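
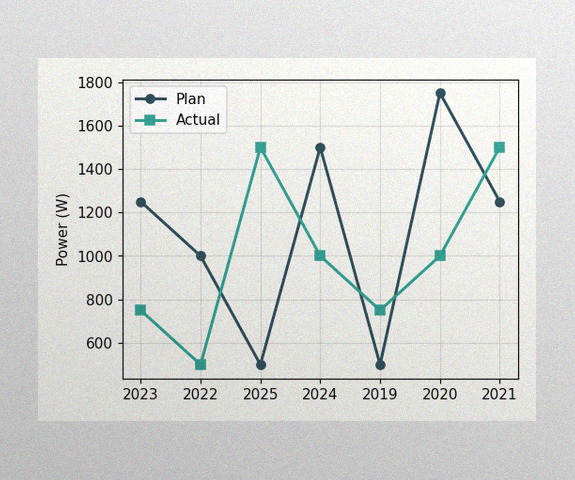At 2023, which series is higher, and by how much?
The image has some photo noise and uneven lighting. At 2023, Plan sits above the other line by 500W.

Plan, by 500W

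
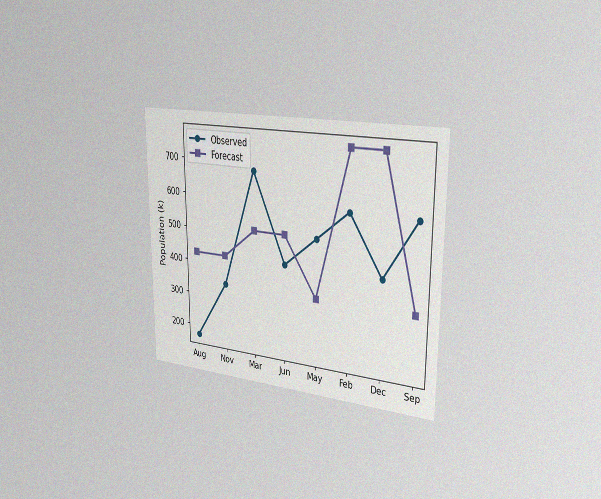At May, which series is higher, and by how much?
The chart is viewed slightly from the right, with some photo noise. At May, Observed sits above the other line by 170k.

Observed, by 170k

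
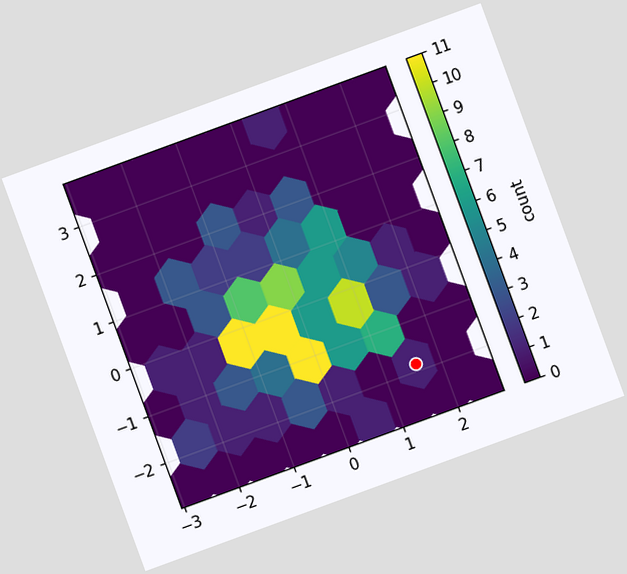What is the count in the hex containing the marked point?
The chart is tilted about 20° counter-clockwise. The marked hex reads 1 on the colorbar.

1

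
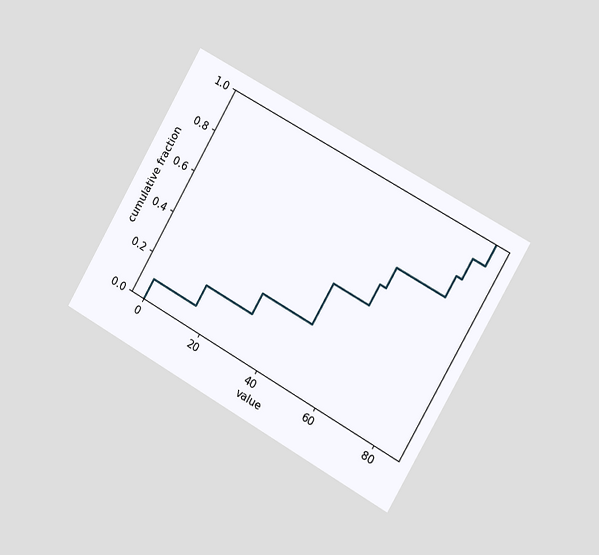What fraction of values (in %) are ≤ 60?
60%

The chart is tilted about 30° clockwise and viewed slightly from the right. At x=60 the ECDF step is at 60%.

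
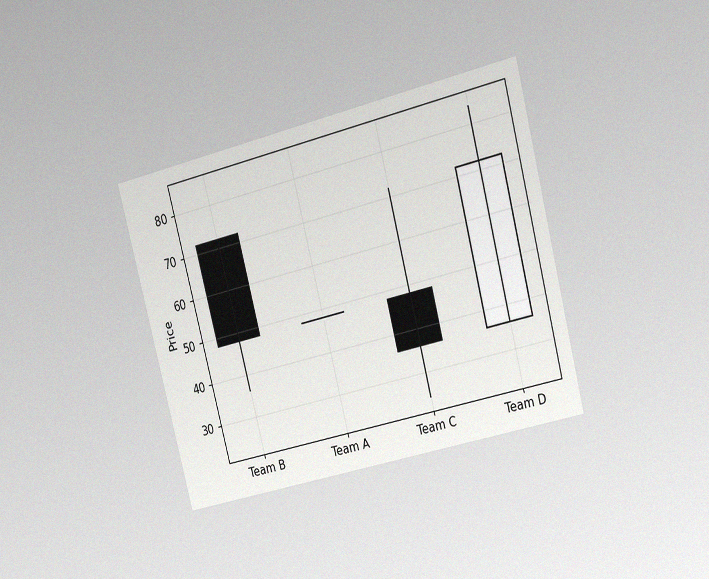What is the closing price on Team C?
36

The chart is tilted about 15° counter-clockwise and viewed slightly from the right, with some photo noise. The Team C candle closes at 36.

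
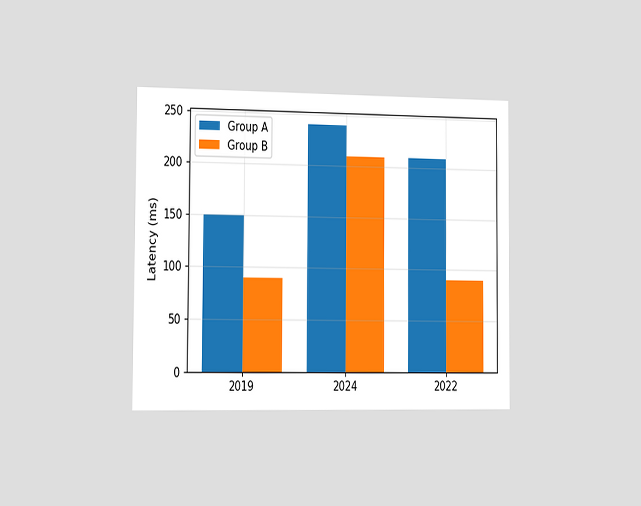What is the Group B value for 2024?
210ms

The chart is viewed slightly from the left. The Group B bar at 2024 reaches 210ms on the y-axis.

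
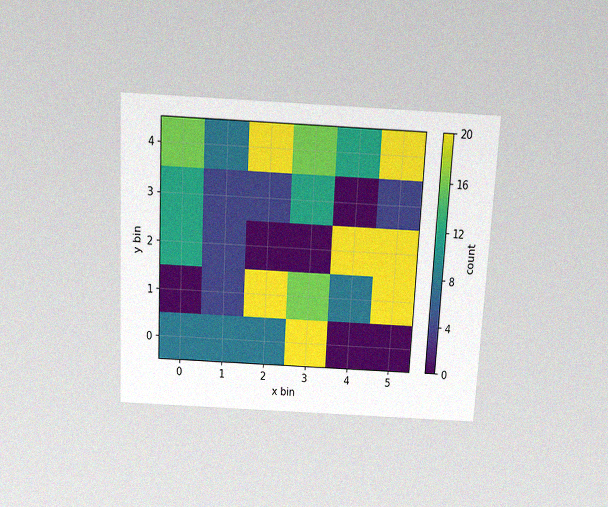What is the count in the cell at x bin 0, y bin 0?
The chart is tilted about 3° clockwise and viewed slightly from above, with some photo noise. Matching the cell (0, 0) against the colorbar gives 8.

8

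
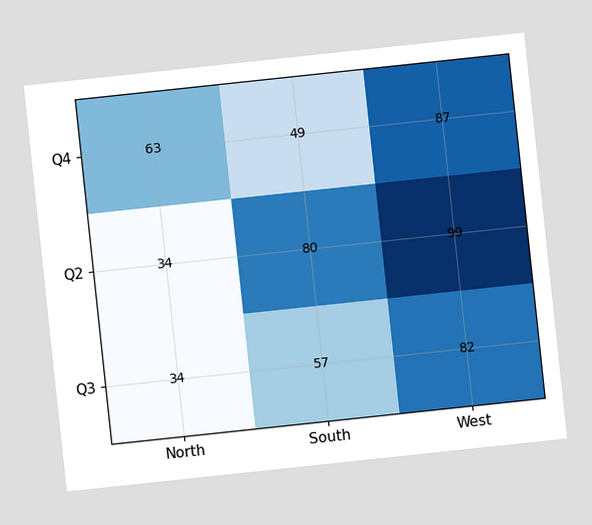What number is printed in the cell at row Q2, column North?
34

The chart is tilted about 6° counter-clockwise. The (Q2, North) cell reads 34.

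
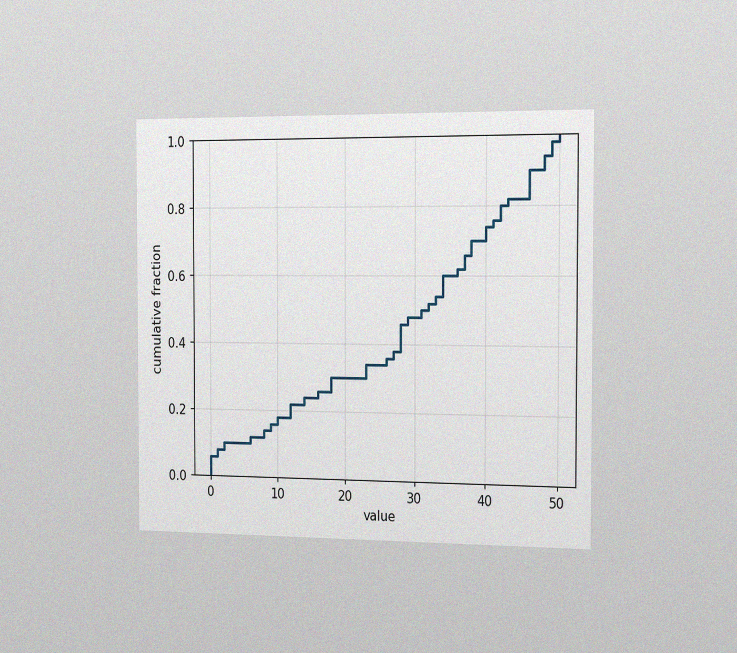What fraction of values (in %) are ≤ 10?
The chart is viewed slightly from the right, with some photo noise. At x=10 the ECDF step is at 18%.

18%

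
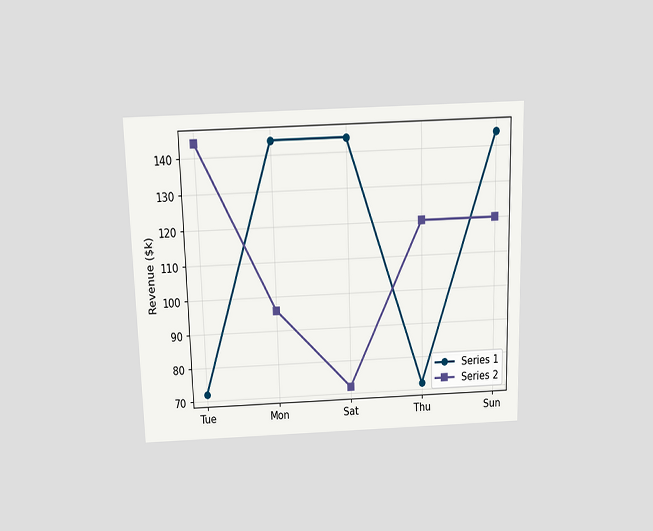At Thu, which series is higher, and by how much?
Series 2, by $48k

The chart is viewed slightly from above. At Thu, Series 2 sits above the other line by $48k.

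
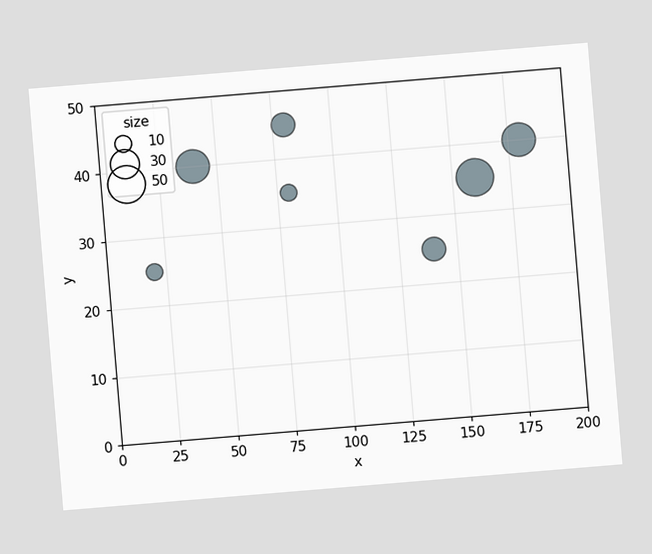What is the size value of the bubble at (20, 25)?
The chart is tilted about 5° counter-clockwise. Matching the bubble at (20, 25) against the size legend gives 10.

10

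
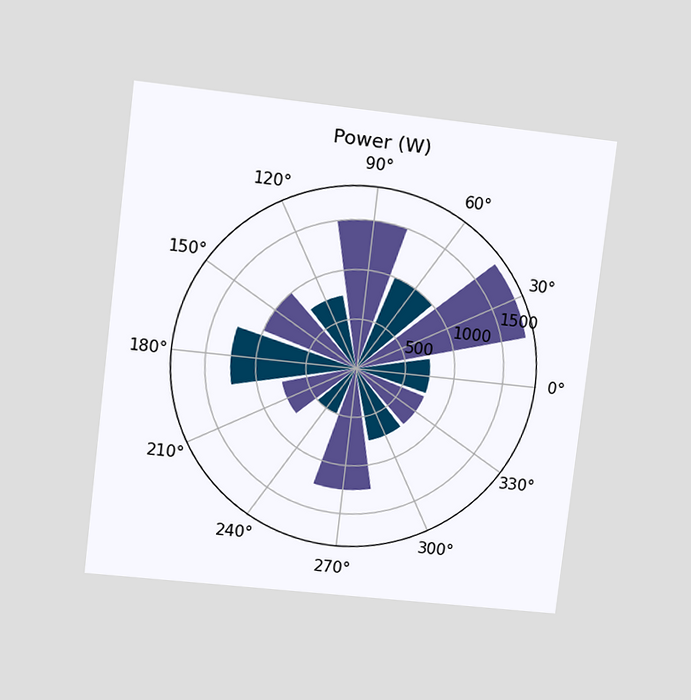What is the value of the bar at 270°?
1250W

The chart is tilted about 7° clockwise and viewed at a slight angle. The bar at 270° reaches 1250W on the radial axis.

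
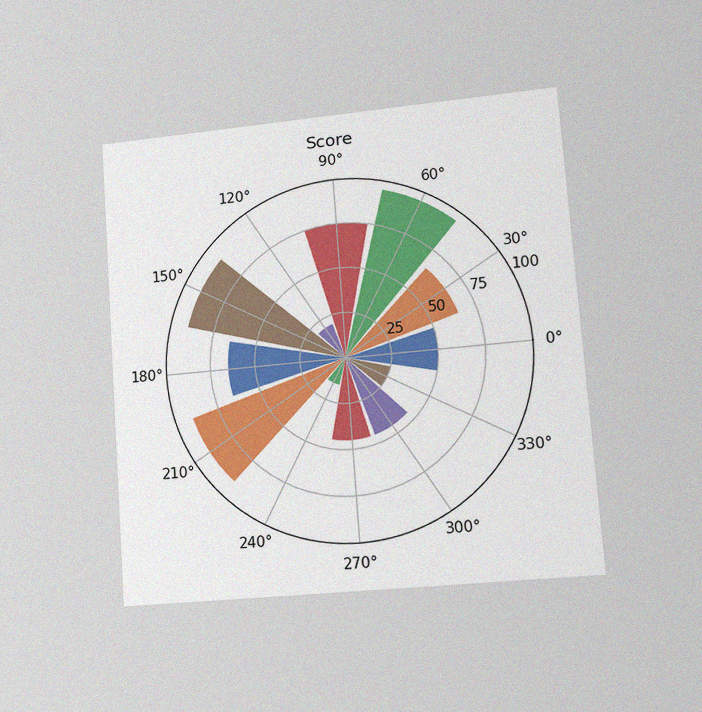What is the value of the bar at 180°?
The chart is tilted about 4° counter-clockwise and viewed at a slight angle, with some photo noise. The bar at 180° reaches 65 on the radial axis.

65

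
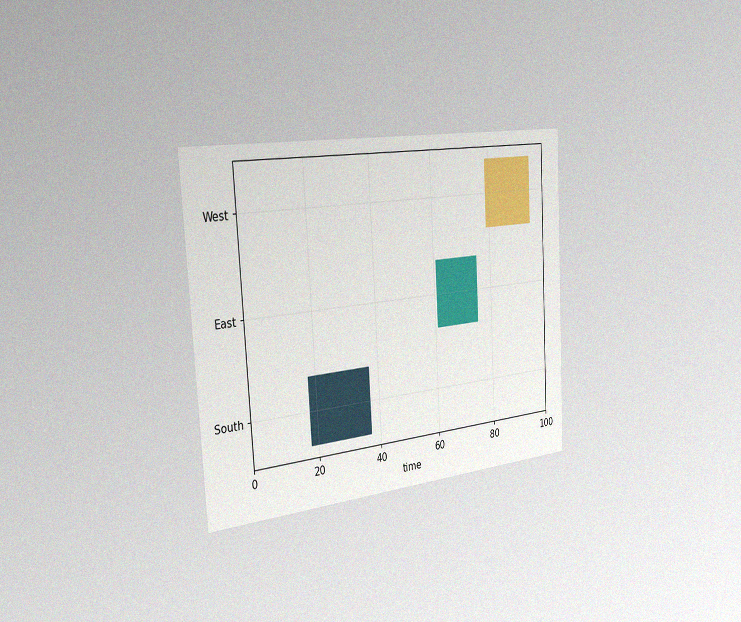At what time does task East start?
61

The chart is tilted about 3° counter-clockwise and viewed slightly from the left, with some photo noise. The East bar begins at t=61.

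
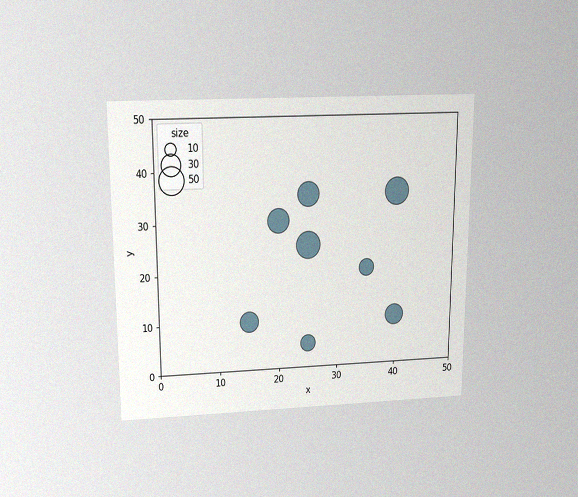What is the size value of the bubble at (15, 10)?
30

The chart is viewed slightly from above, with some photo noise. Matching the bubble at (15, 10) against the size legend gives 30.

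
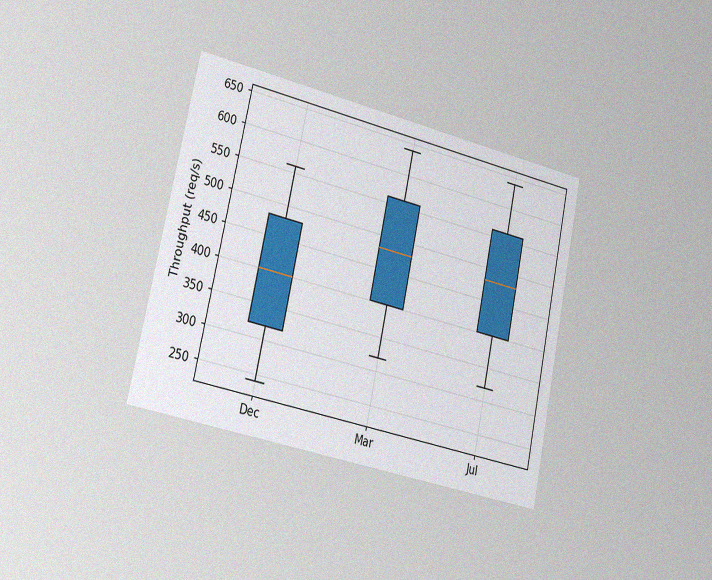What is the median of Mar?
The chart is tilted about 12° clockwise and viewed slightly from the left, with some photo noise. The median line in the Mar box sits at 480req/s.

480req/s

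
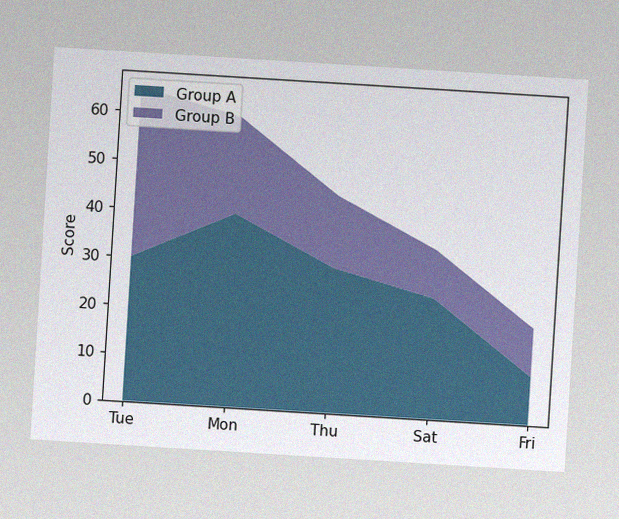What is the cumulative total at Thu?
The chart is tilted about 4° clockwise, with some photo noise. The stacked total at Thu reaches 45.

45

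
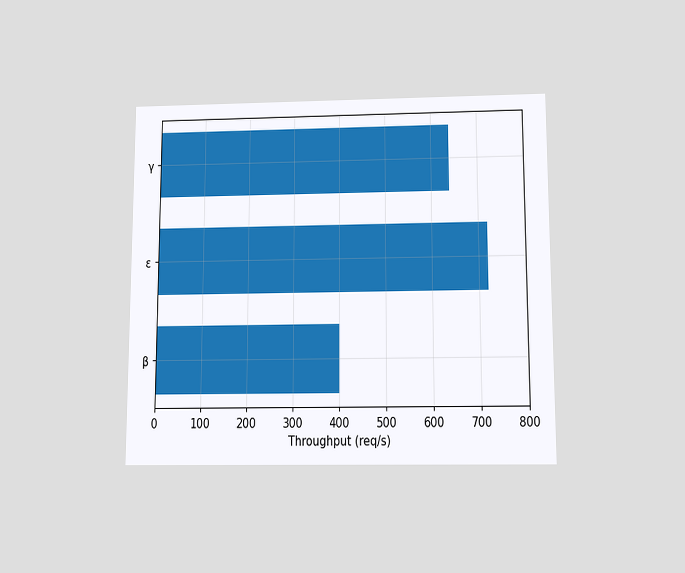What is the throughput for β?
The chart is viewed slightly from below. Reading along the chart's x-axis, the β bar reaches 400req/s.

400req/s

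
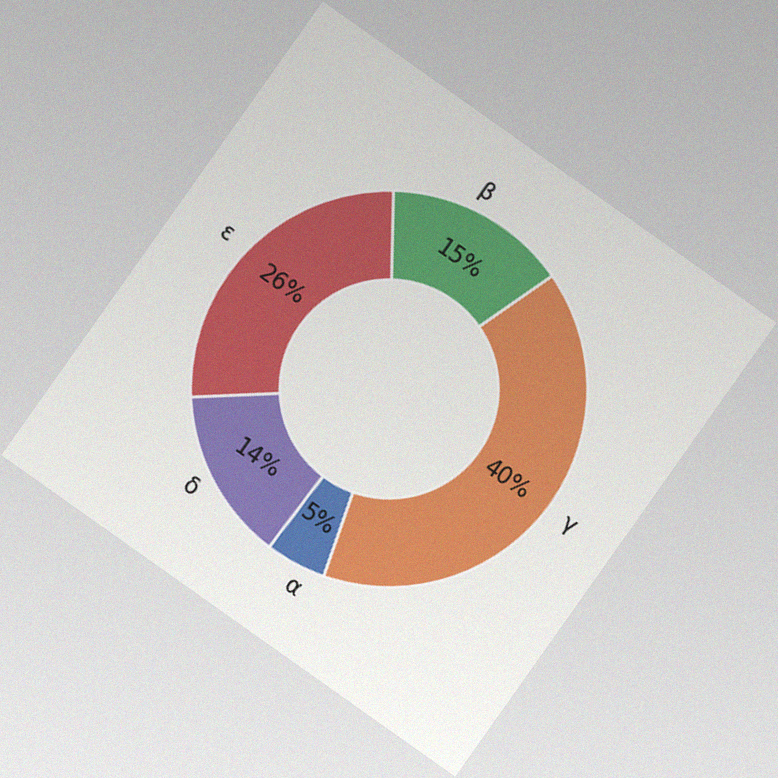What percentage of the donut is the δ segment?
14%

The chart is tilted about 35° clockwise, with some photo noise. The δ segment takes up 14% of the ring.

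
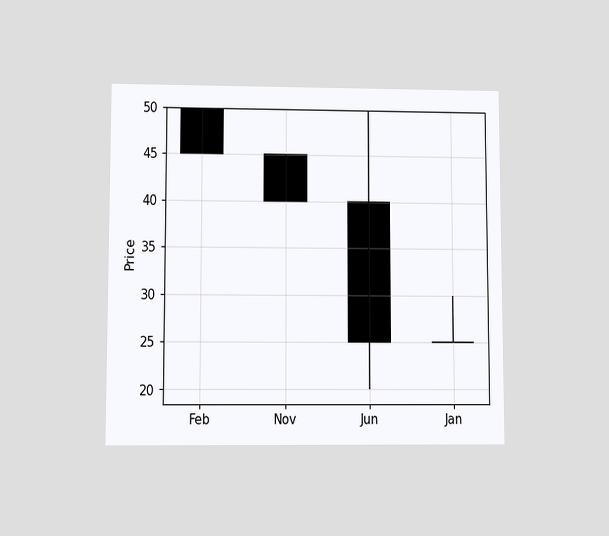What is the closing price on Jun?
25

The chart is viewed at a slight angle. The Jun candle closes at 25.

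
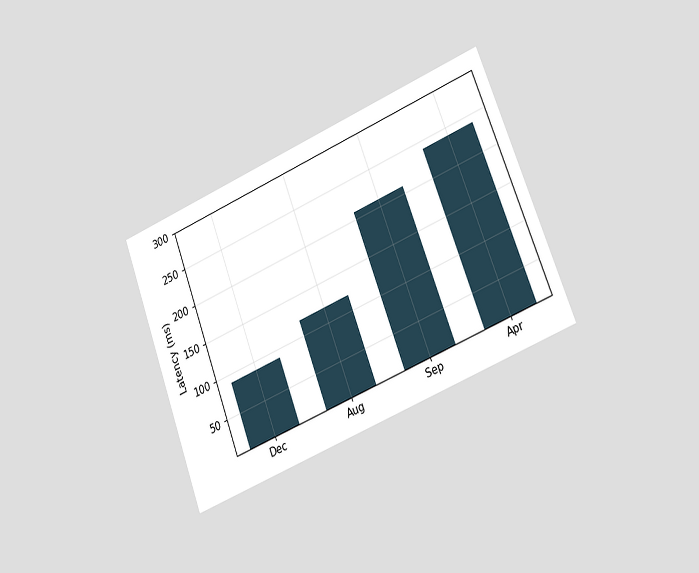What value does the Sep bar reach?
The chart is tilted about 21° counter-clockwise and viewed slightly from the right. Reading along the chart's y-axis, the Sep bar reaches 210ms.

210ms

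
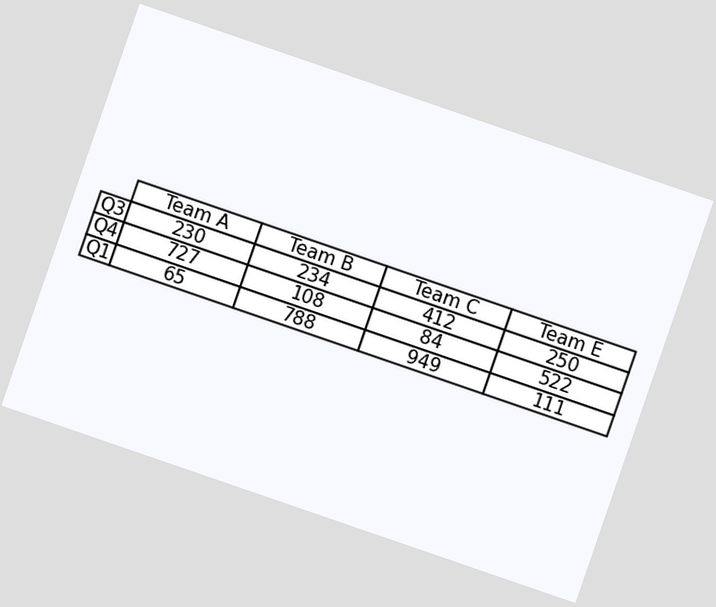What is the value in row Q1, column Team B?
788

The chart is tilted about 19° clockwise. The (Q1, Team B) cell reads 788.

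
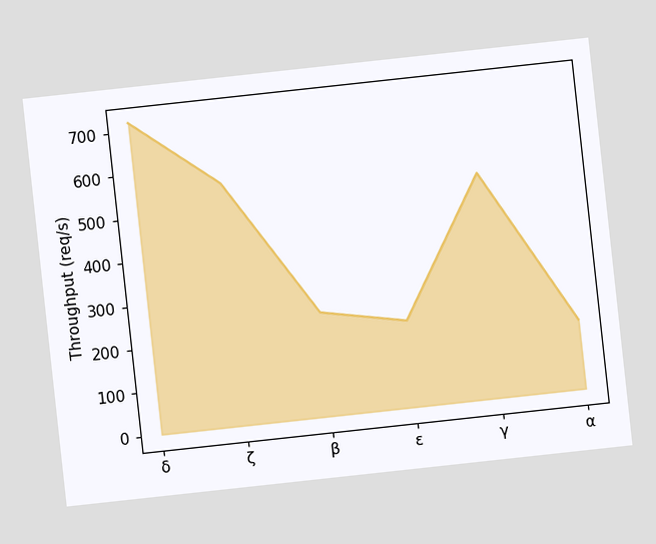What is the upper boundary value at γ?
520req/s

The chart is tilted about 6° counter-clockwise. At γ the upper boundary is at 520req/s.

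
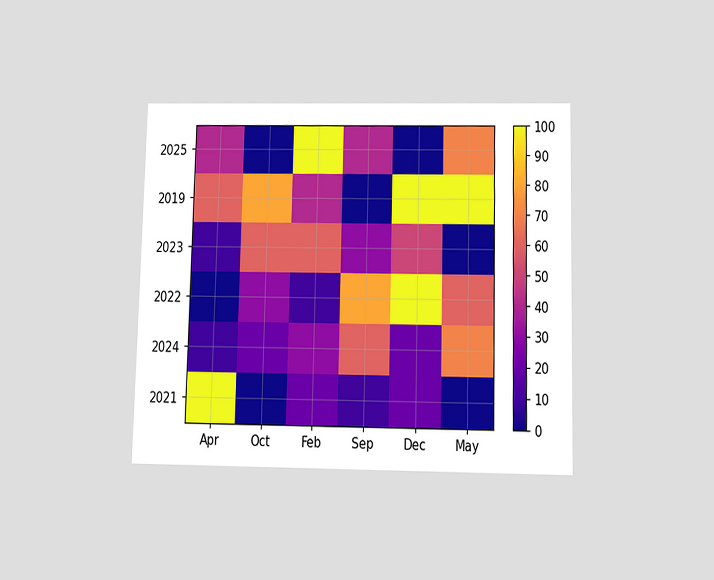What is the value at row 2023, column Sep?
The chart is viewed slightly from below. Matching cell (2023, Sep) against the colorbar gives 30.

30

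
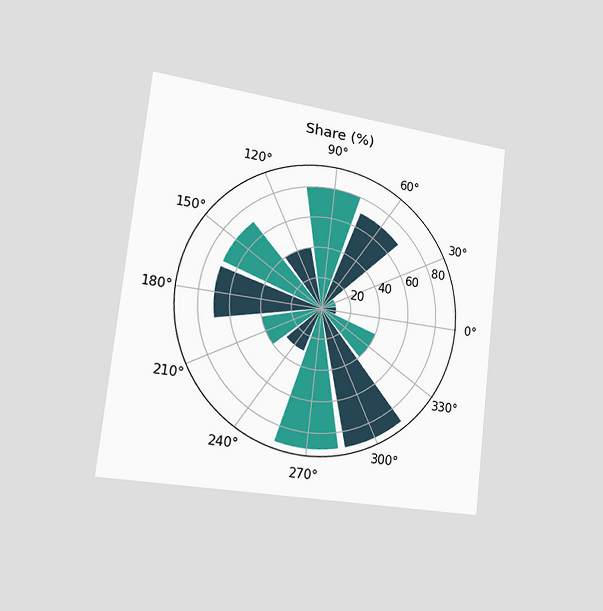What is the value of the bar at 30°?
10%

The chart is tilted about 6° clockwise and viewed slightly from the left. The bar at 30° reaches 10% on the radial axis.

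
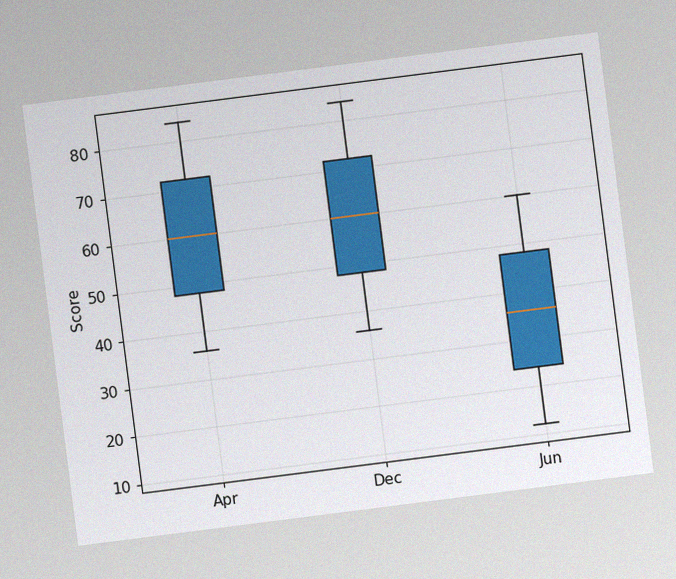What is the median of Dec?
60

The chart is tilted about 7° counter-clockwise, with some photo noise. The median line in the Dec box sits at 60.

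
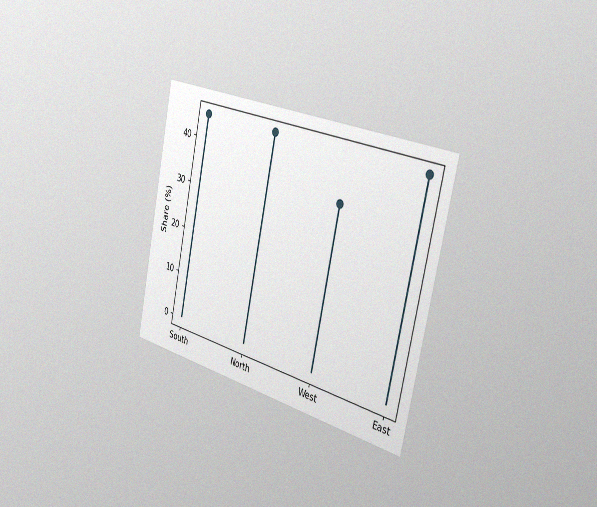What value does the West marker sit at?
The chart is tilted about 12° clockwise and viewed slightly from the right, with some photo noise. The West marker sits at 35%.

35%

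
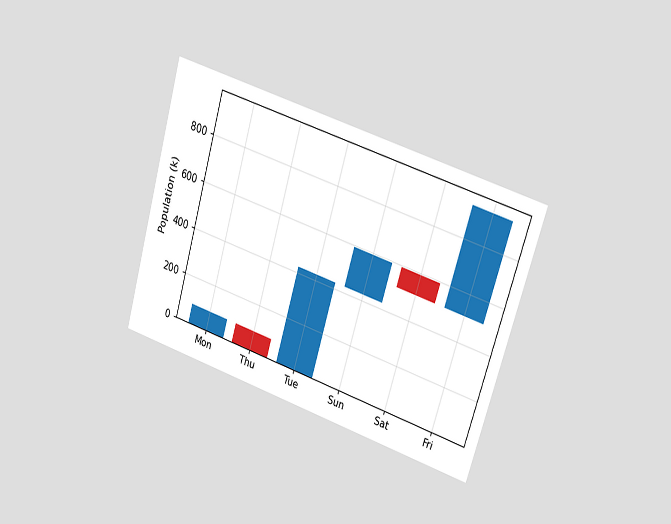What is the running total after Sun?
595k

The chart is tilted about 17° clockwise and viewed at a slight angle. After Sun the running total reaches 595k.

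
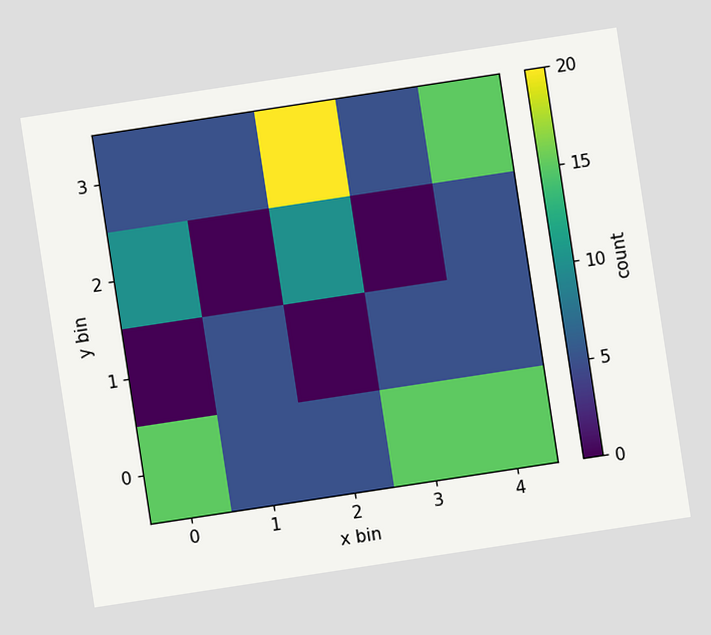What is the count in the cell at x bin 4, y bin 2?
5

The chart is tilted about 9° counter-clockwise. Matching the cell (4, 2) against the colorbar gives 5.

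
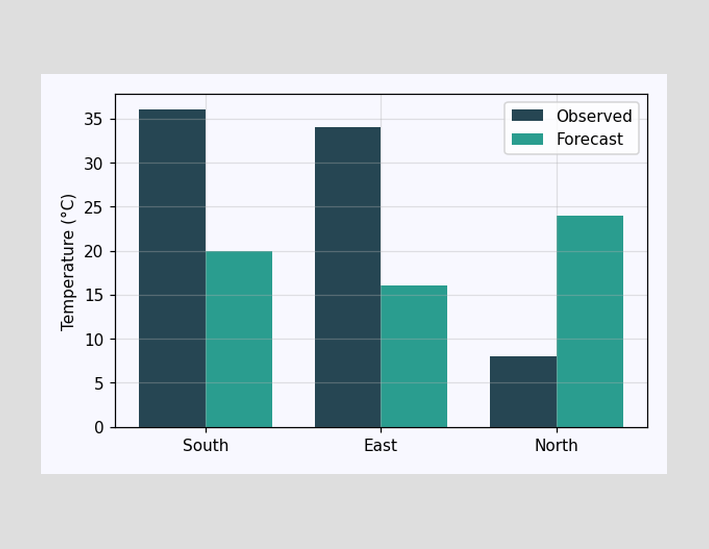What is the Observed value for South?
The Observed bar at South reaches 36°C on the y-axis.

36°C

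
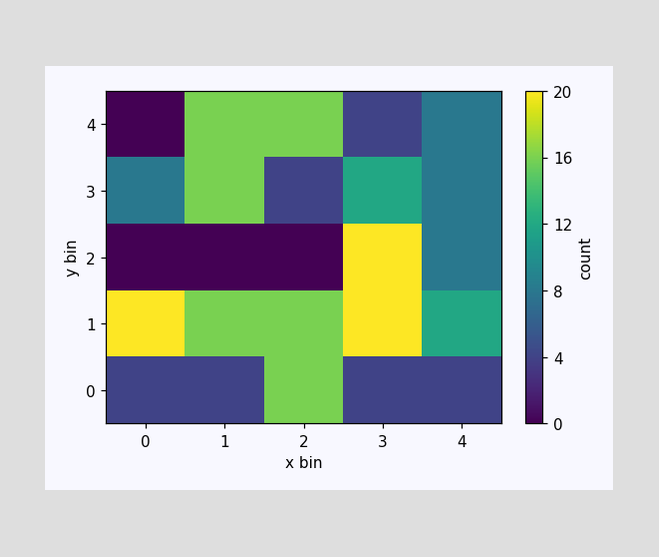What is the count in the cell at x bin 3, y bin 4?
4

Matching the cell (3, 4) against the colorbar gives 4.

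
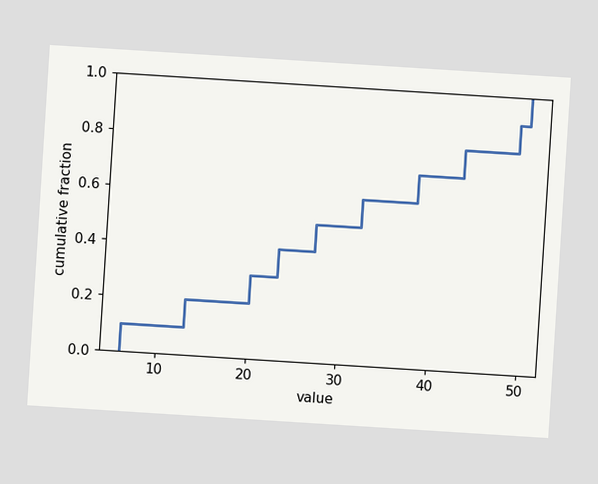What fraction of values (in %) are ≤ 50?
The chart is tilted about 4° clockwise. At x=50 the ECDF step is at 100%.

100%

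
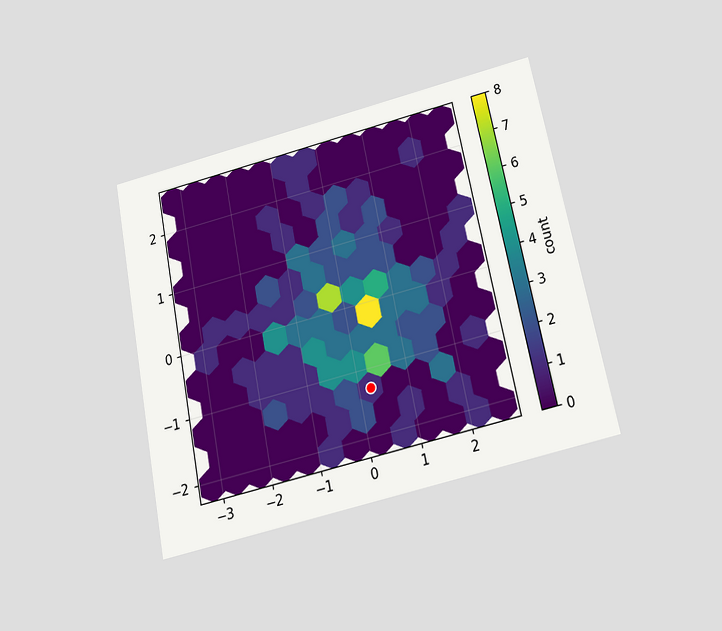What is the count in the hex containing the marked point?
The chart is tilted about 11° counter-clockwise and viewed slightly from below. The marked hex reads 1 on the colorbar.

1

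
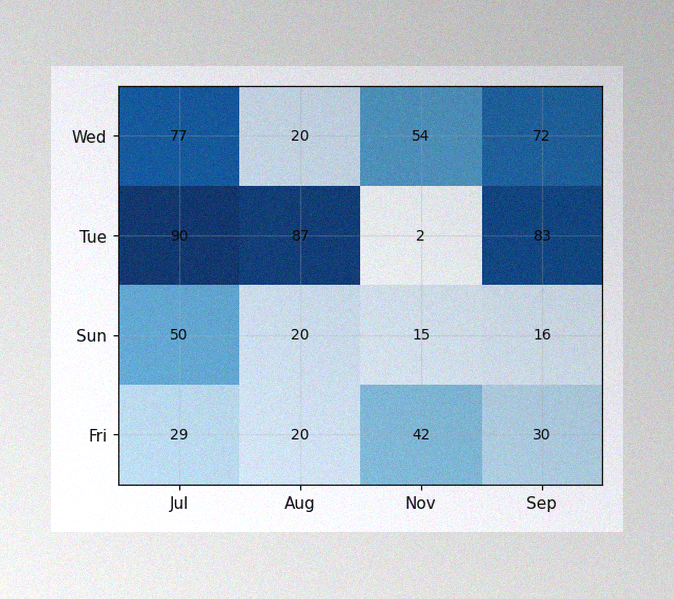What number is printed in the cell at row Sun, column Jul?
50

The image has some photo noise and uneven lighting. The (Sun, Jul) cell reads 50.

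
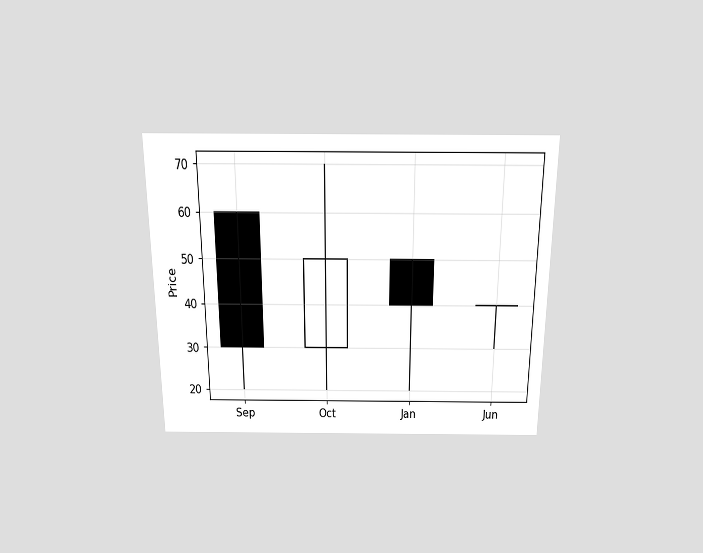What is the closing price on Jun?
40

The chart is viewed slightly from above. The Jun candle closes at 40.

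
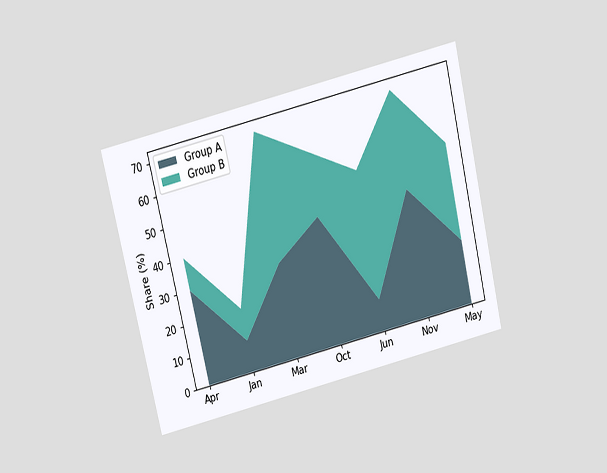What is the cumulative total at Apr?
40%

The chart is tilted about 13° counter-clockwise and viewed slightly from above. The stacked total at Apr reaches 40%.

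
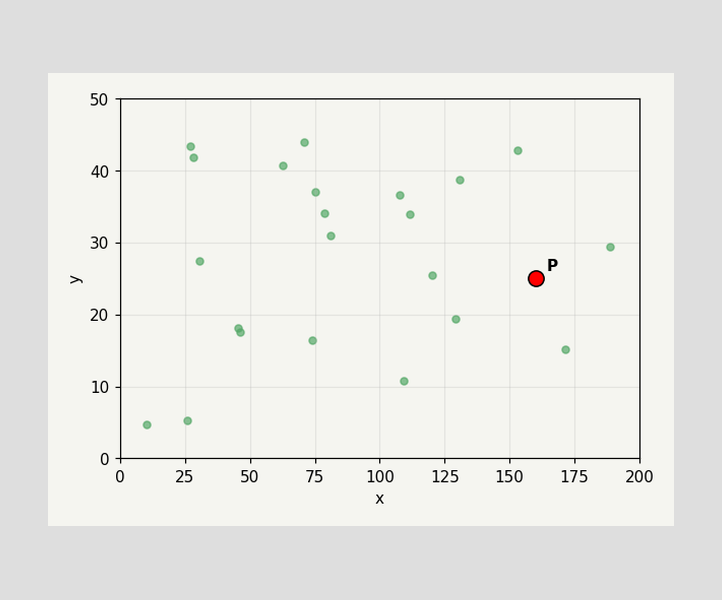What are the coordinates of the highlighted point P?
Following the gridlines from P to each axis, P sits at (160, 25).

(160, 25)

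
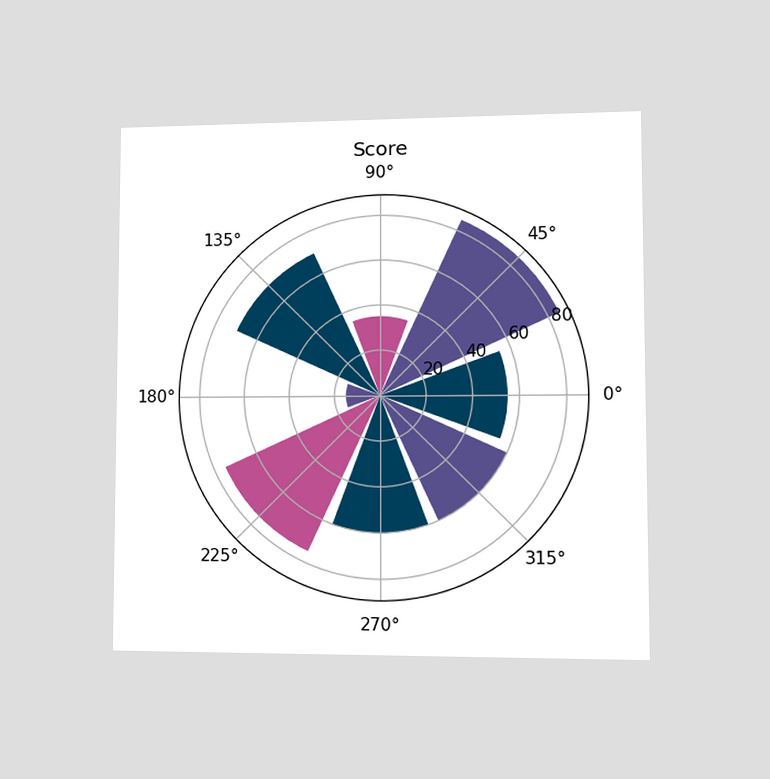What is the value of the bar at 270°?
The chart is viewed at a slight angle. The bar at 270° reaches 60 on the radial axis.

60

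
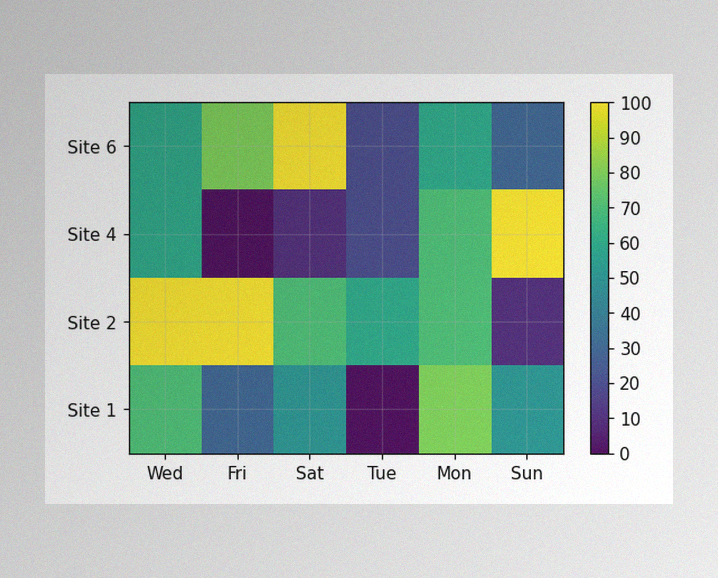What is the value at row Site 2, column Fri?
The image has some photo noise and uneven lighting. Matching cell (Site 2, Fri) against the colorbar gives 100.

100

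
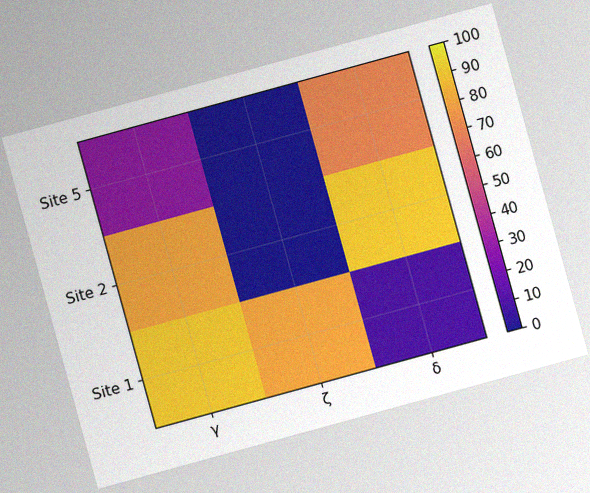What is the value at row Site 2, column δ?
90

The chart is tilted about 15° counter-clockwise, with some photo noise. Matching cell (Site 2, δ) against the colorbar gives 90.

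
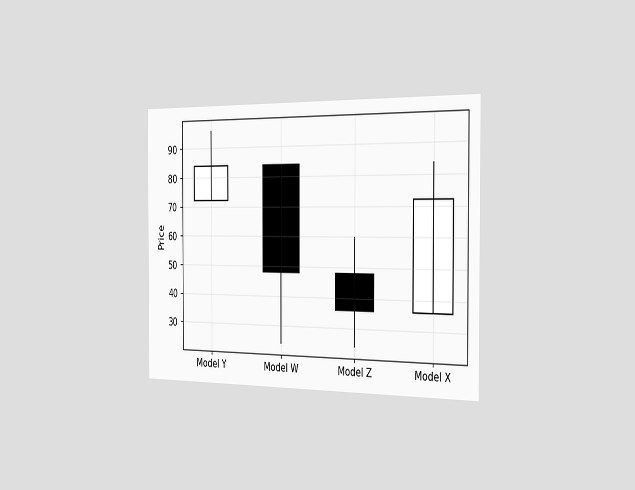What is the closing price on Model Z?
36

The chart is viewed slightly from the right. The Model Z candle closes at 36.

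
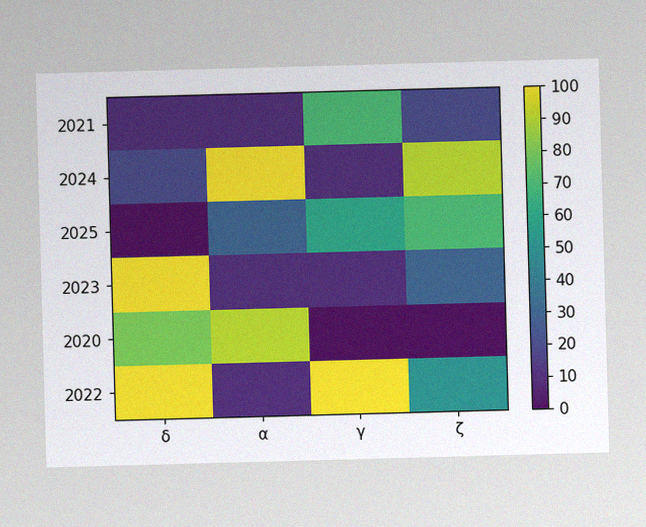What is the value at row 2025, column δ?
0

The image has some photo noise and uneven lighting. Matching cell (2025, δ) against the colorbar gives 0.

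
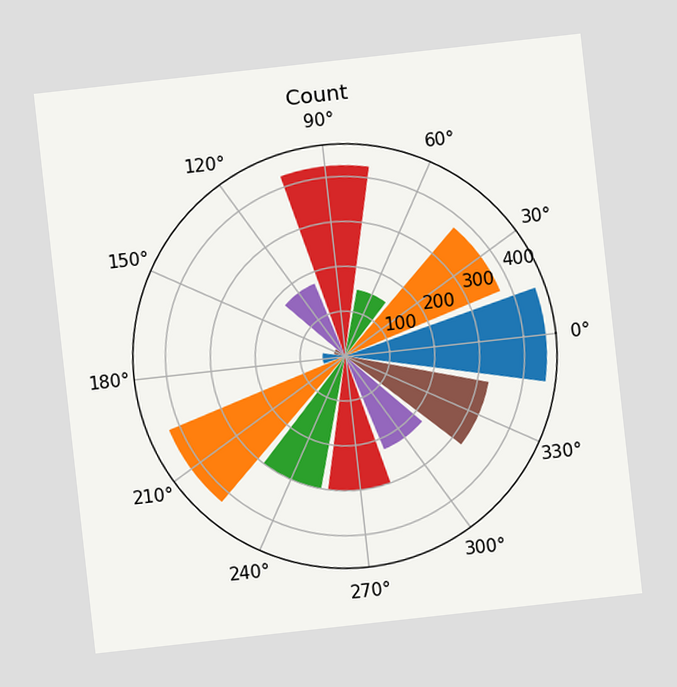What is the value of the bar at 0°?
The chart is tilted about 6° counter-clockwise. The bar at 0° reaches 450 on the radial axis.

450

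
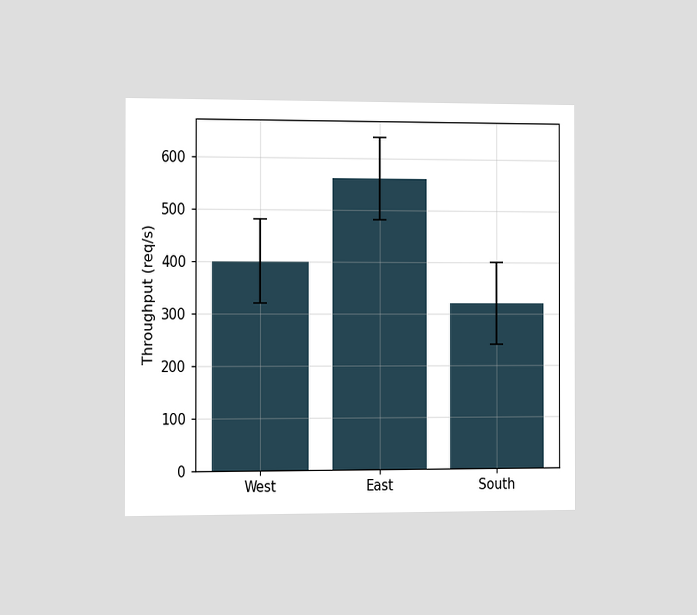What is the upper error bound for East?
640req/s

The chart is viewed slightly from the left. The East bar's upper whisker reaches 640req/s.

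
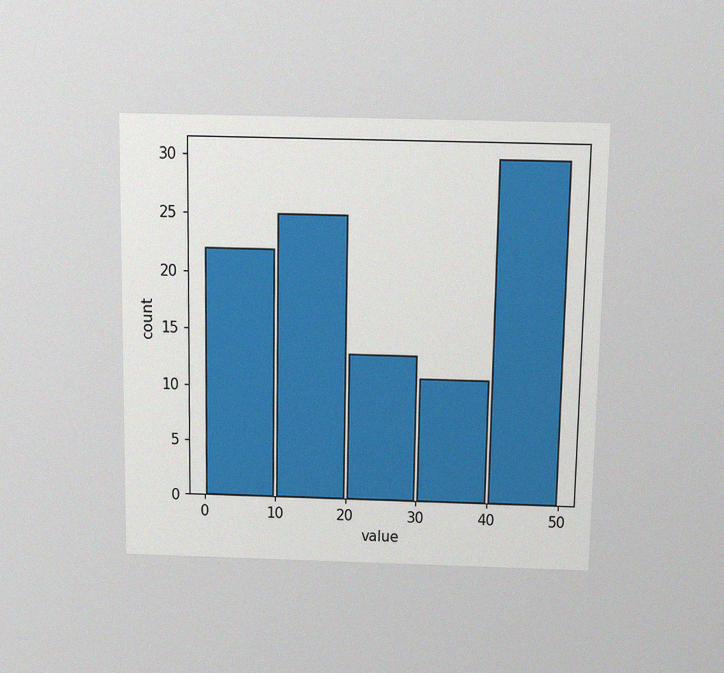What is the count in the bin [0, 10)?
The chart is viewed slightly from above, with some photo noise. The [0, 10) bin has height 22.

22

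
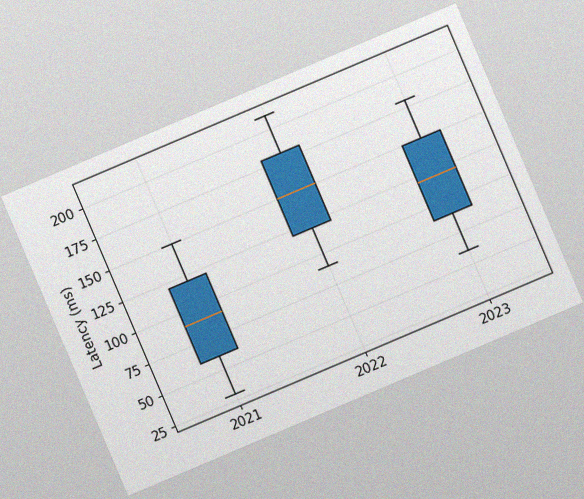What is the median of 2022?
The chart is tilted about 23° counter-clockwise, with some photo noise. The median line in the 2022 box sits at 150ms.

150ms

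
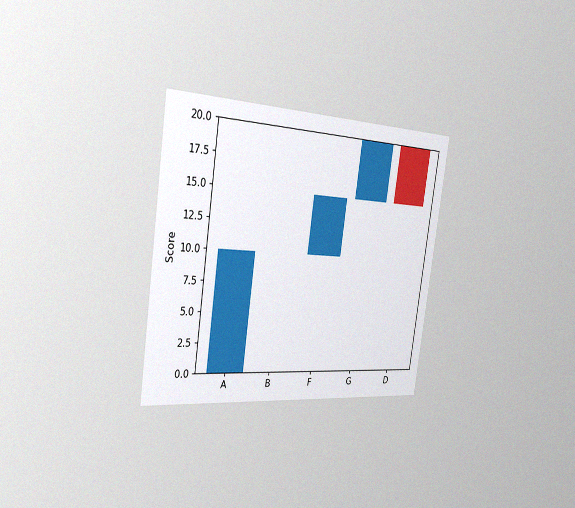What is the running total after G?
The chart is tilted about 8° clockwise and viewed slightly from the left, with some photo noise. After G the running total reaches 20.

20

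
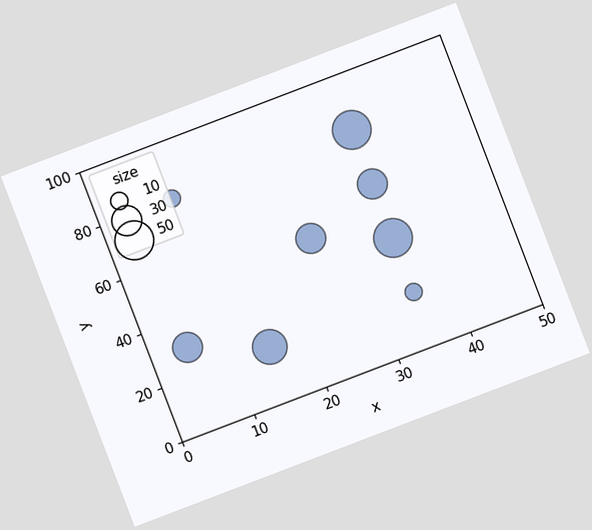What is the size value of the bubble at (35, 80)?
The chart is tilted about 21° counter-clockwise. Matching the bubble at (35, 80) against the size legend gives 50.

50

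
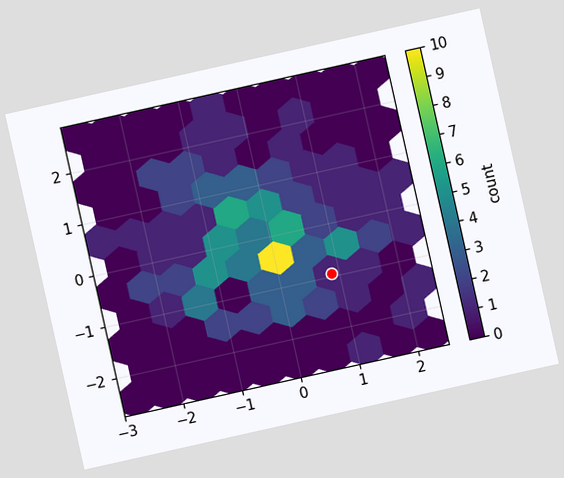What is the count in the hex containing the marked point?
The chart is tilted about 13° counter-clockwise. The marked hex reads 1 on the colorbar.

1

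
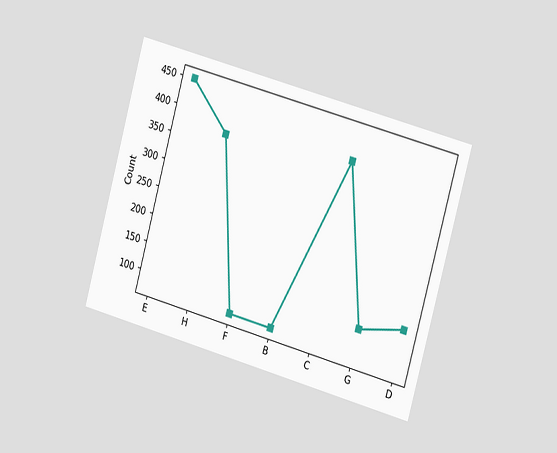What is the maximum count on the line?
The chart is tilted about 16° clockwise and viewed slightly from the right. The highest point is at E, and reading across to the y-axis gives 450.

450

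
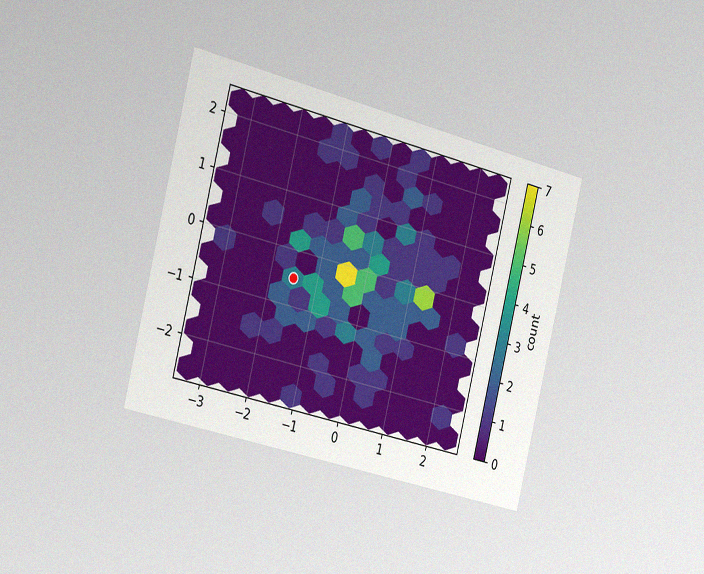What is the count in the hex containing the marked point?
The chart is tilted about 14° clockwise and viewed slightly from the left, with some photo noise. The marked hex reads 3 on the colorbar.

3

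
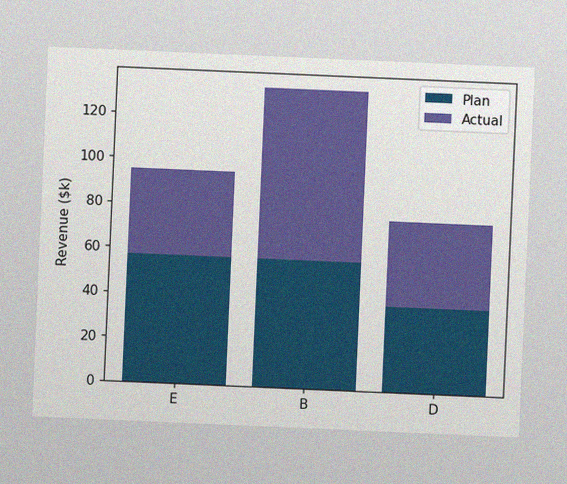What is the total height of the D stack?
The chart is tilted about 2° clockwise, with some photo noise. The D stack's top reaches $76k on the y-axis.

$76k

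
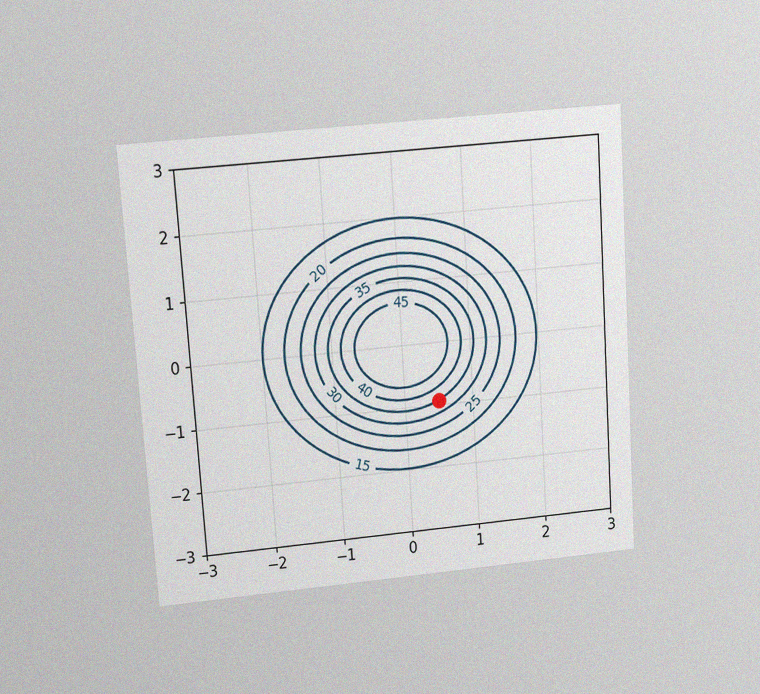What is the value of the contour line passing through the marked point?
35

The chart is tilted about 4° counter-clockwise and viewed slightly from above, with some photo noise. The marked point sits on the contour labelled 35.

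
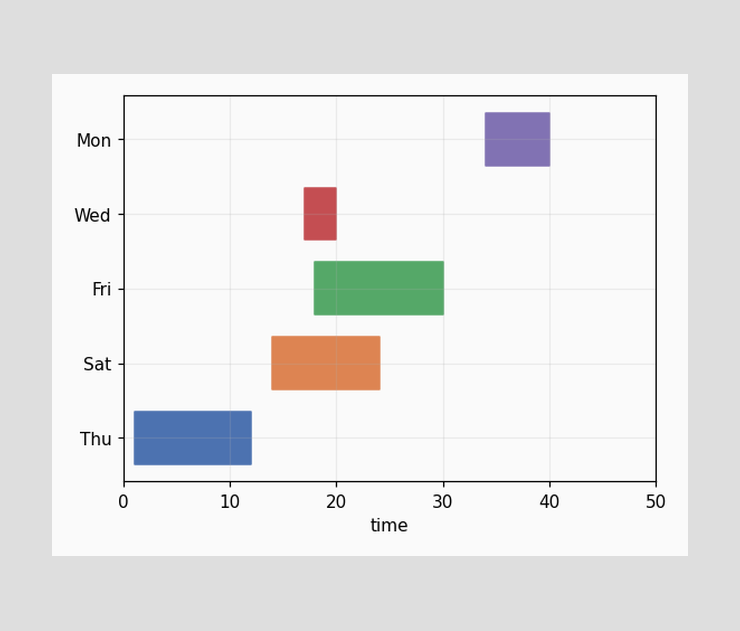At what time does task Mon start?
The Mon bar begins at t=34.

34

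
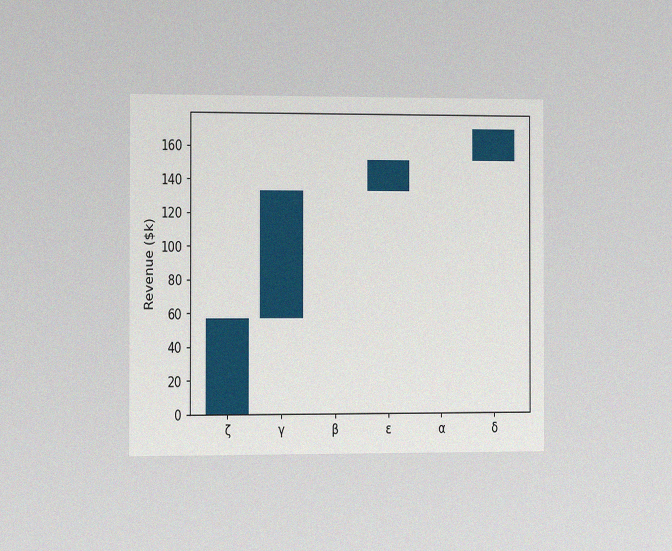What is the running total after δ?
The chart is viewed at a slight angle, with some photo noise. After δ the running total reaches $171k.

$171k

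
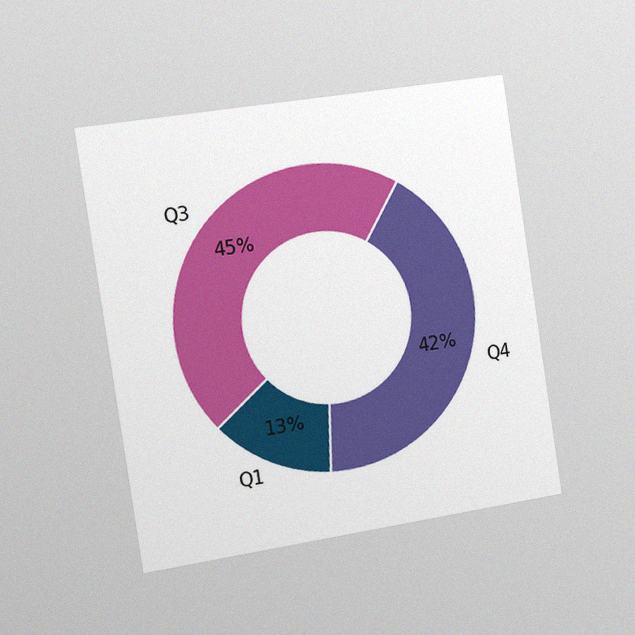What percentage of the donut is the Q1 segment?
The chart is tilted about 9° counter-clockwise and viewed slightly from the left, with some photo noise. The Q1 segment takes up 13% of the ring.

13%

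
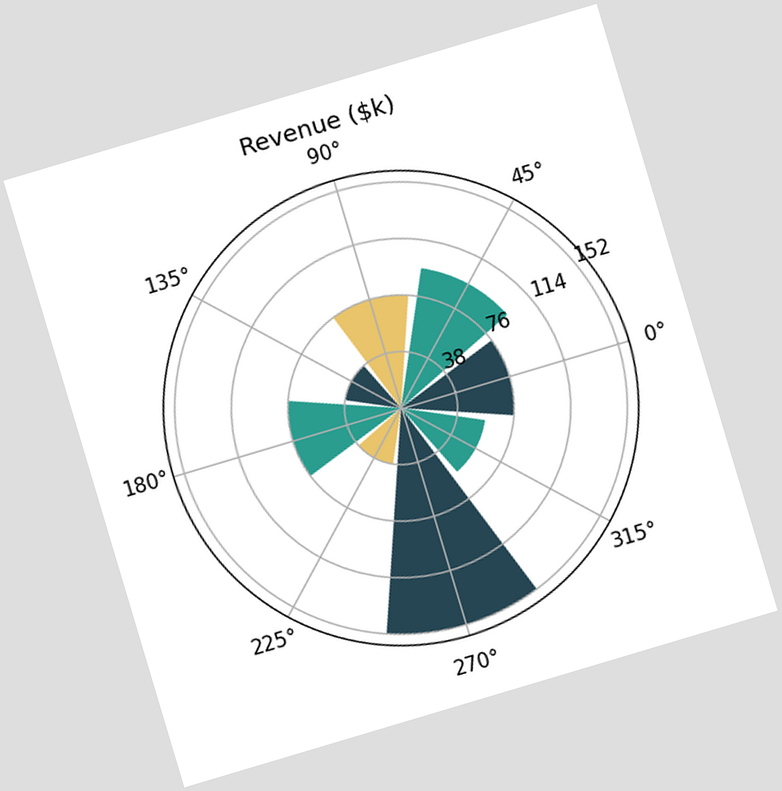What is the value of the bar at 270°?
$152k

The chart is tilted about 17° counter-clockwise. The bar at 270° reaches $152k on the radial axis.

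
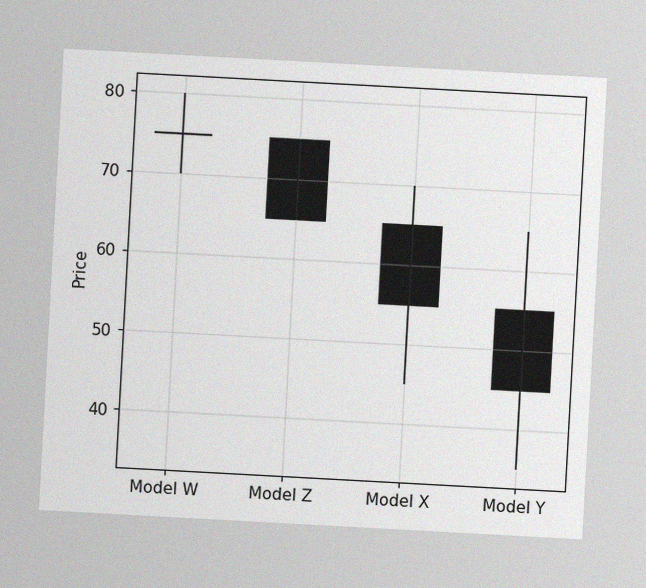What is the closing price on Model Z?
The chart is tilted about 3° clockwise, with some photo noise. The Model Z candle closes at 65.

65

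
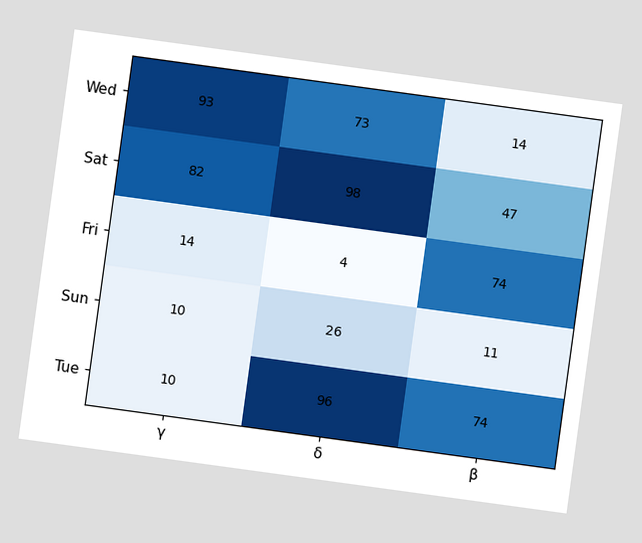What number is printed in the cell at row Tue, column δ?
96

The chart is tilted about 8° clockwise. The (Tue, δ) cell reads 96.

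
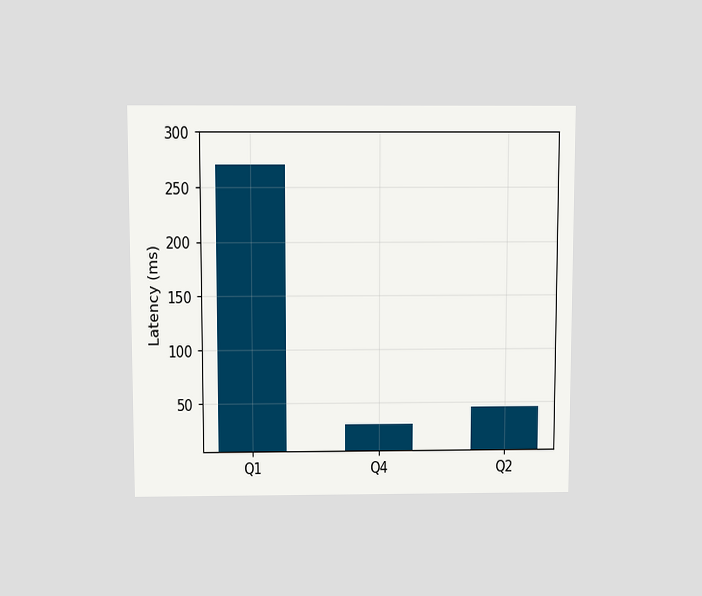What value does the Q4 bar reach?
30ms

The chart is viewed slightly from above. Reading along the chart's y-axis, the Q4 bar reaches 30ms.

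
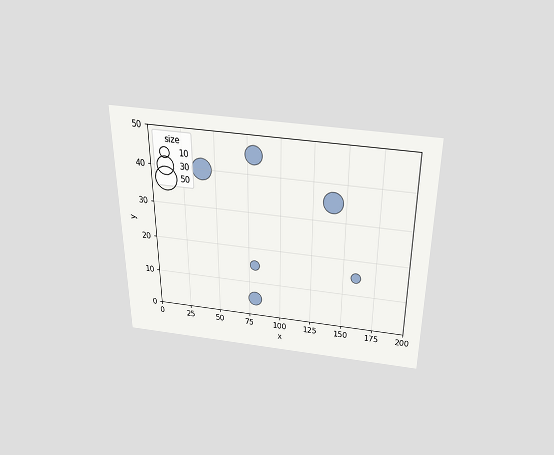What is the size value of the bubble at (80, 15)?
The chart is viewed slightly from above. Matching the bubble at (80, 15) against the size legend gives 10.

10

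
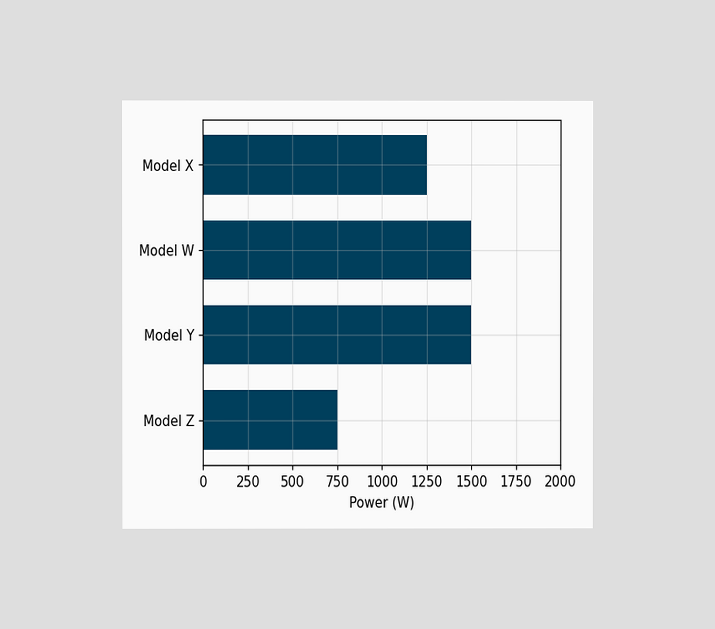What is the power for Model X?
The chart is viewed at a slight angle. Reading along the chart's x-axis, the Model X bar reaches 1250W.

1250W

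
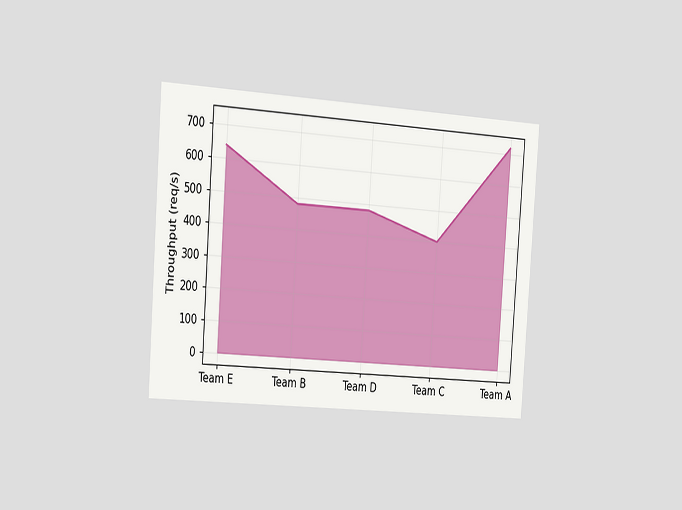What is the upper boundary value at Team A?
720req/s

The chart is tilted about 4° clockwise and viewed slightly from the left. At Team A the upper boundary is at 720req/s.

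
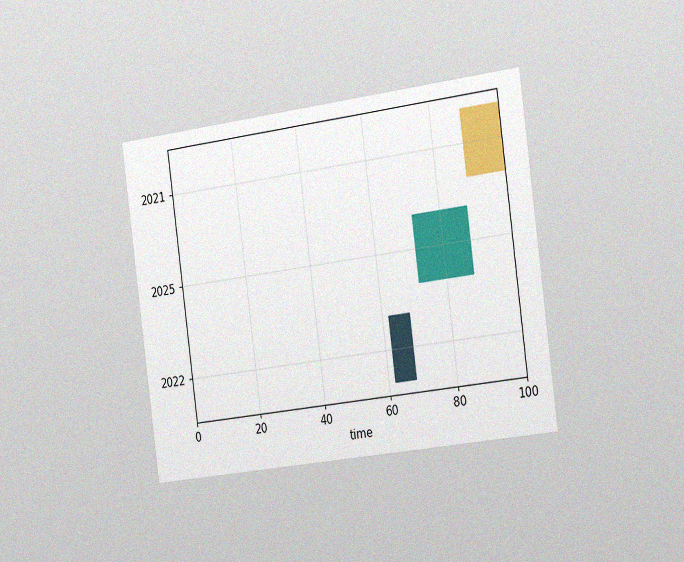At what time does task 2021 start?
The chart is tilted about 8° counter-clockwise and viewed slightly from the right, with some photo noise. The 2021 bar begins at t=89.

89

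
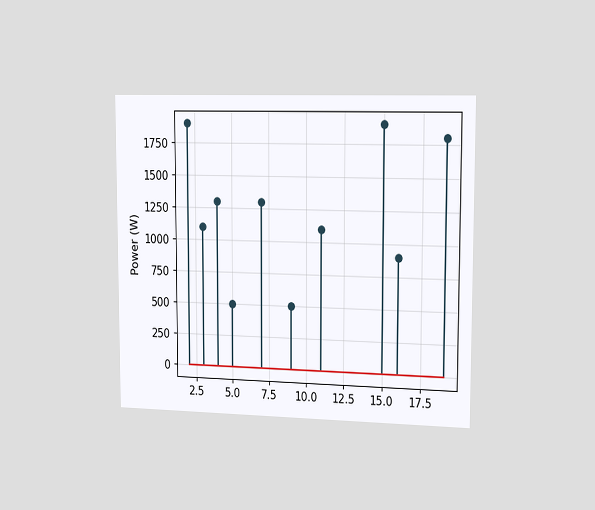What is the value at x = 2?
The chart is viewed slightly from the right. The stem at x=2 reaches 1900W.

1900W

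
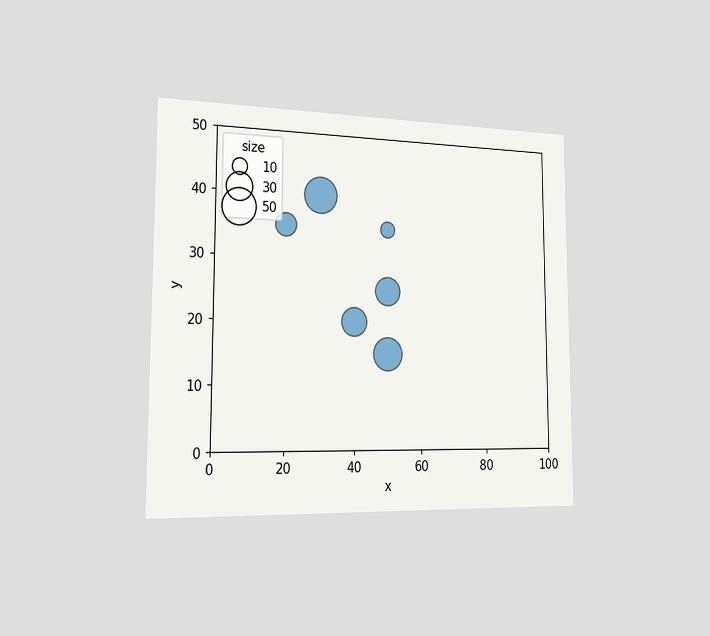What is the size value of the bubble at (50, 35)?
10

The chart is viewed slightly from the left. Matching the bubble at (50, 35) against the size legend gives 10.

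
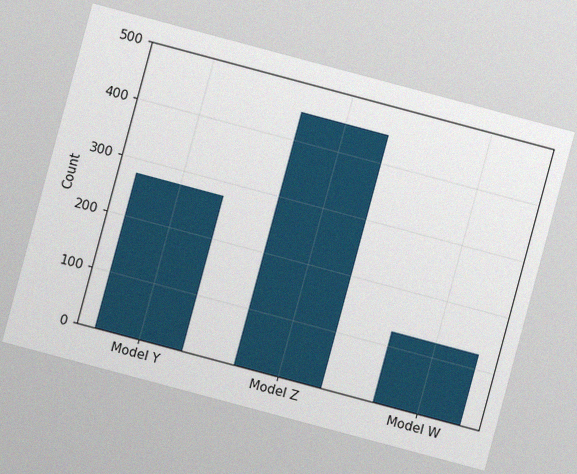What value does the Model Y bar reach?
275

The chart is tilted about 15° clockwise, with some photo noise. Reading along the chart's y-axis, the Model Y bar reaches 275.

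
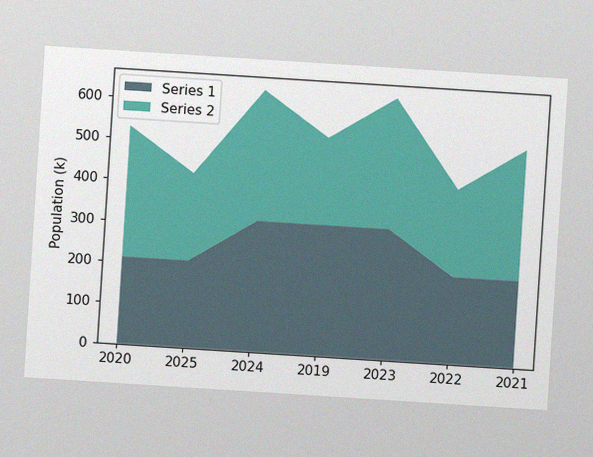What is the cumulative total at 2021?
The chart is tilted about 4° clockwise, with some photo noise. The stacked total at 2021 reaches 530k.

530k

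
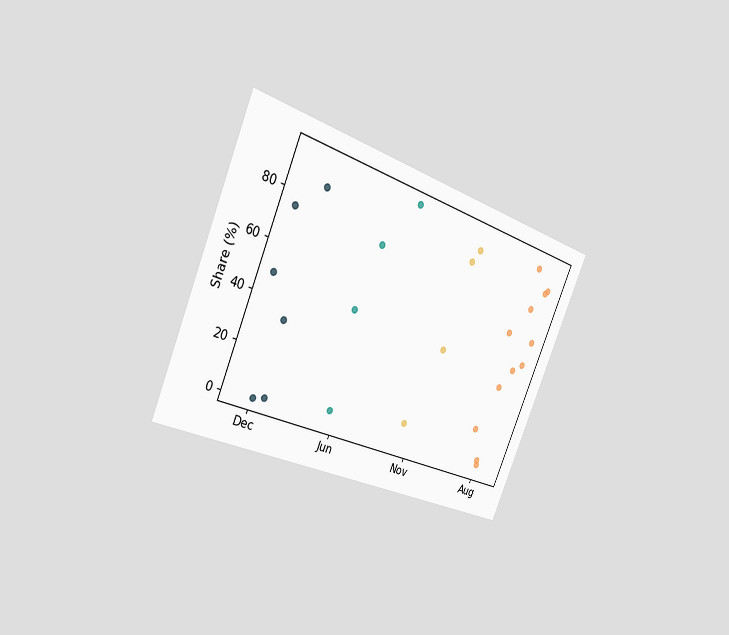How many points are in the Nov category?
The chart is tilted about 23° clockwise and viewed slightly from the left. Counting the markers in the Nov column gives 4.

4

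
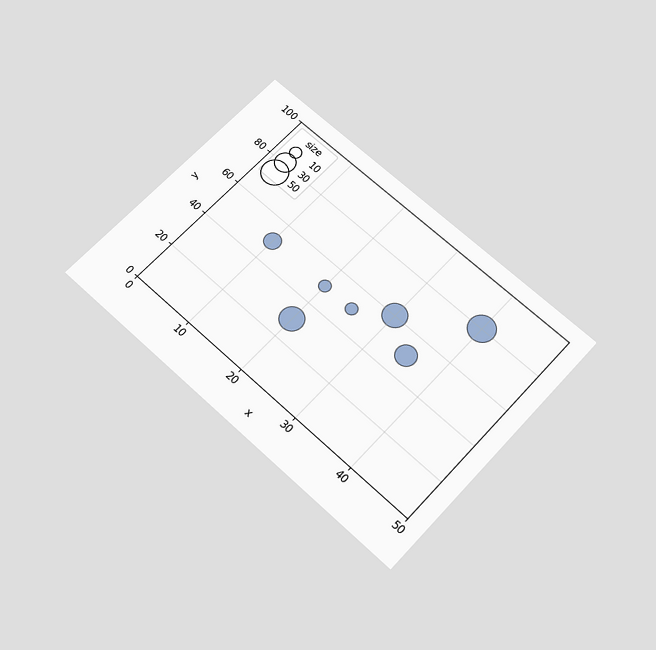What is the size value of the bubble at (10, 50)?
20

The chart is tilted about 43° clockwise and viewed slightly from below. Matching the bubble at (10, 50) against the size legend gives 20.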